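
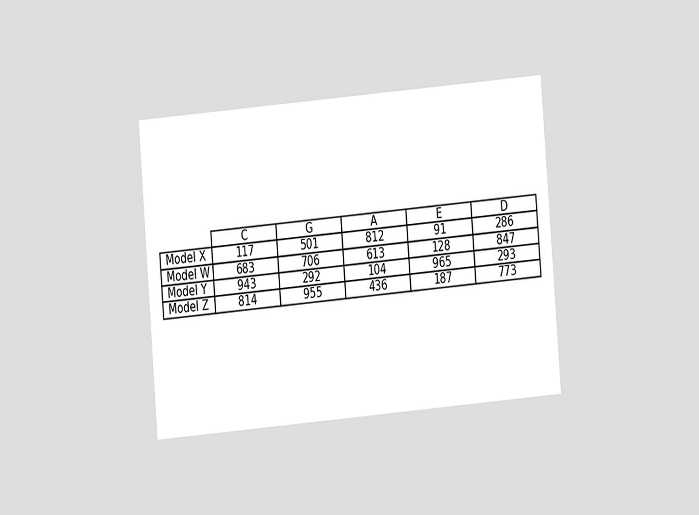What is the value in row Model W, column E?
128

The chart is tilted about 5° counter-clockwise and viewed at a slight angle. The (Model W, E) cell reads 128.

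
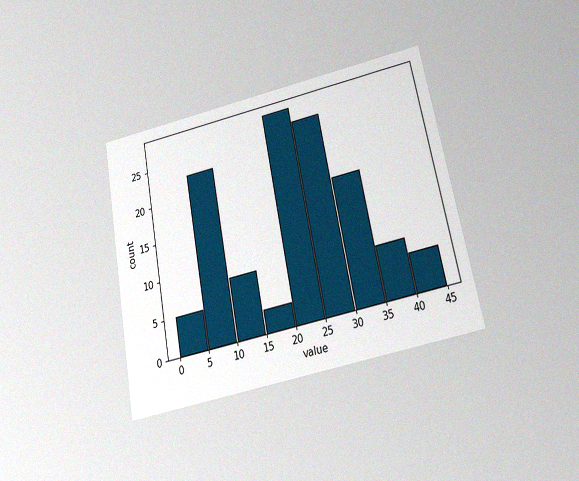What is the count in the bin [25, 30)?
26

The chart is tilted about 11° counter-clockwise and viewed slightly from below, with some photo noise. The [25, 30) bin has height 26.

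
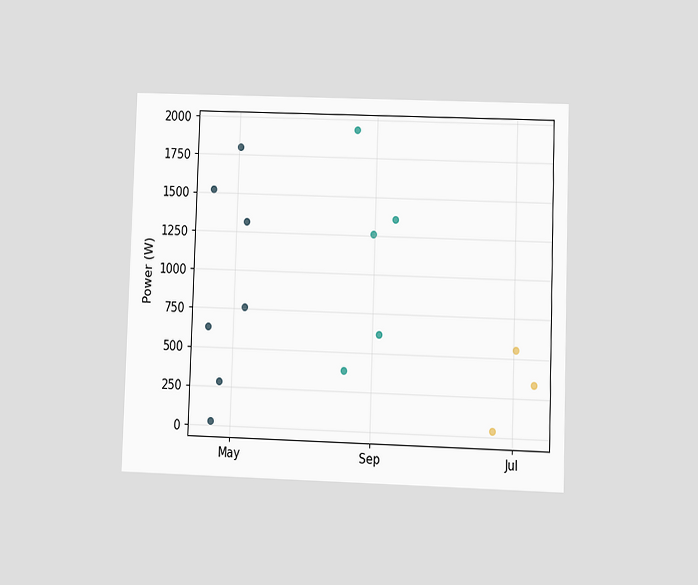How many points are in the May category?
The chart is viewed at a slight angle. Counting the markers in the May column gives 7.

7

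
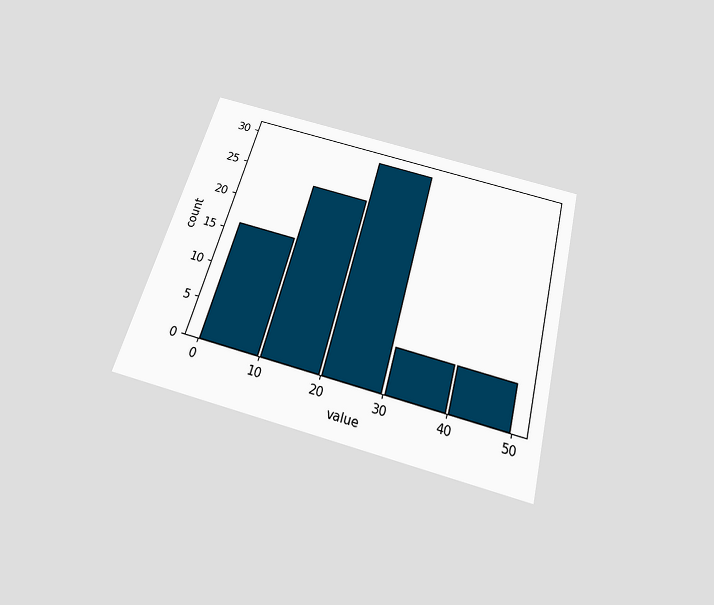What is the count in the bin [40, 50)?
6

The chart is tilted about 15° clockwise and viewed slightly from below. The [40, 50) bin has height 6.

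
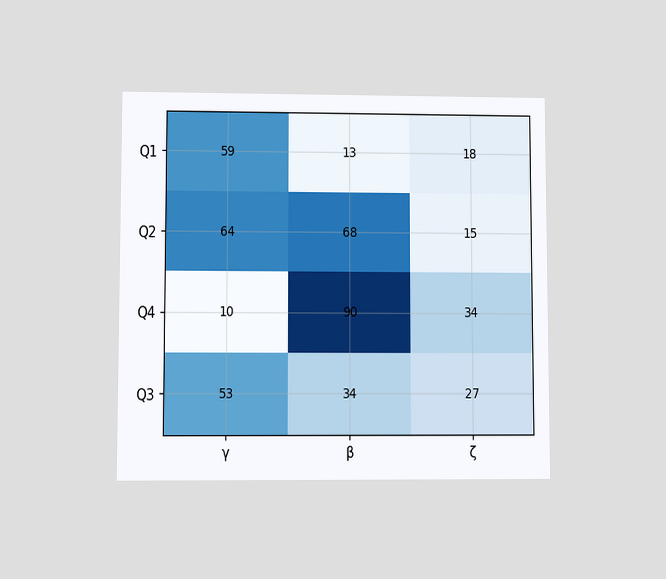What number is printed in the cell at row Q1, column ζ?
18

The chart is viewed at a slight angle. The (Q1, ζ) cell reads 18.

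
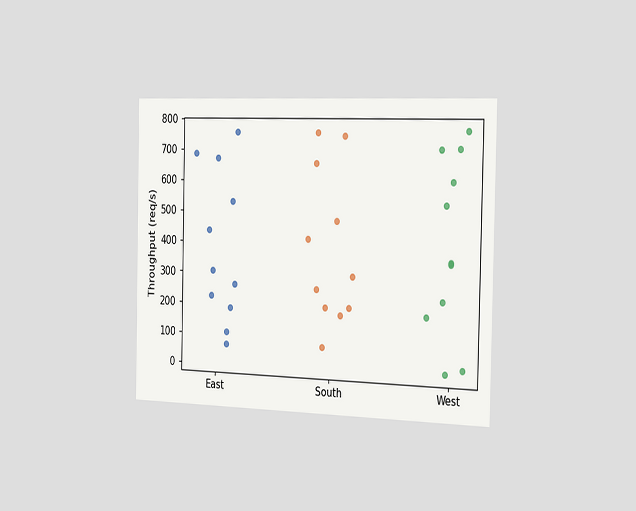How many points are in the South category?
11

The chart is viewed slightly from the right. Counting the markers in the South column gives 11.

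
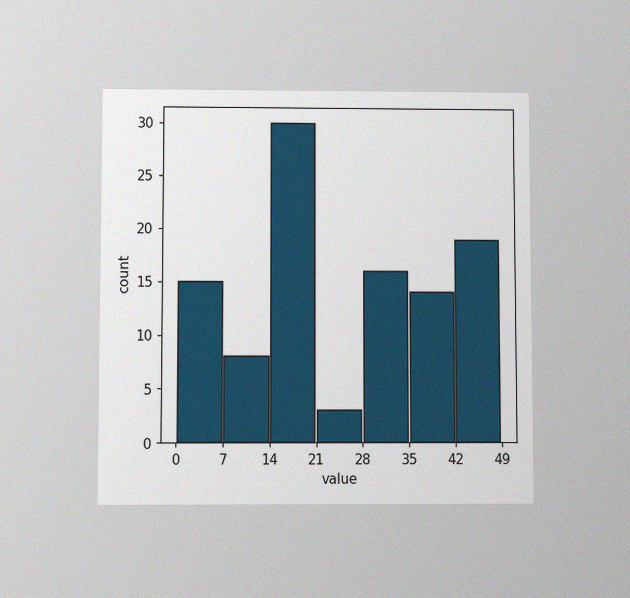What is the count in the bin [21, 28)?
The chart is viewed slightly from below, with some photo noise. The [21, 28) bin has height 3.

3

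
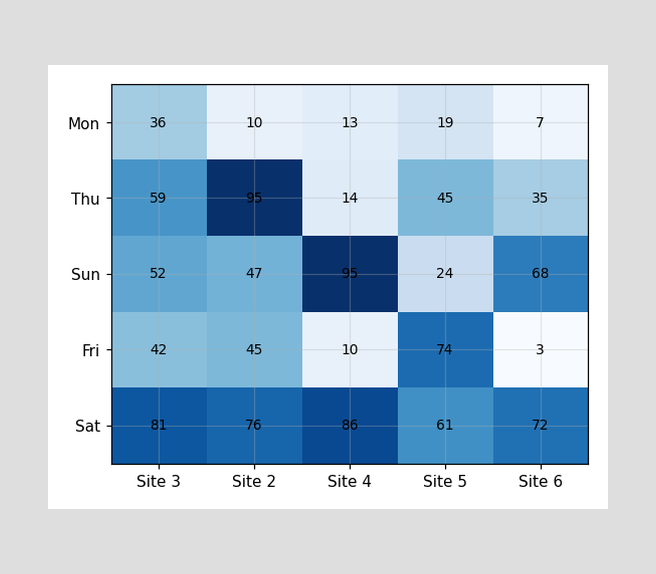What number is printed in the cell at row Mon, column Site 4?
13

The (Mon, Site 4) cell reads 13.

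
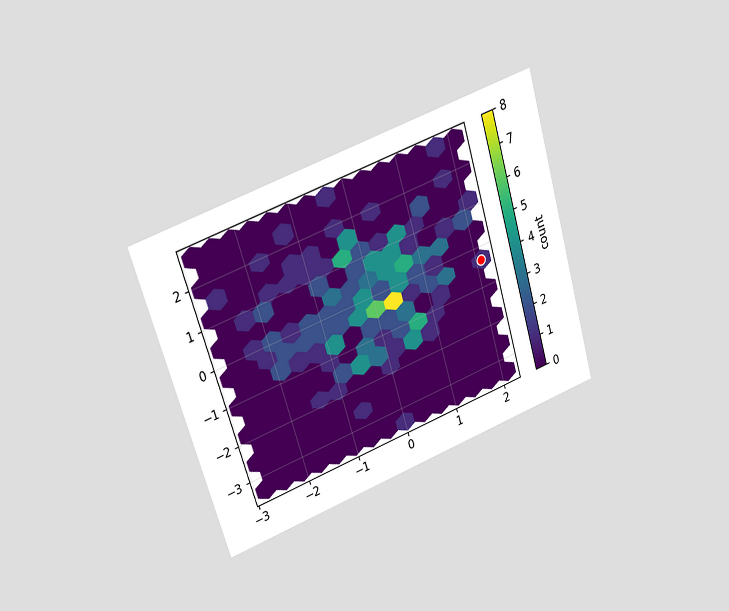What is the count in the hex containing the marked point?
The chart is tilted about 17° counter-clockwise and viewed at a slight angle. The marked hex reads 1 on the colorbar.

1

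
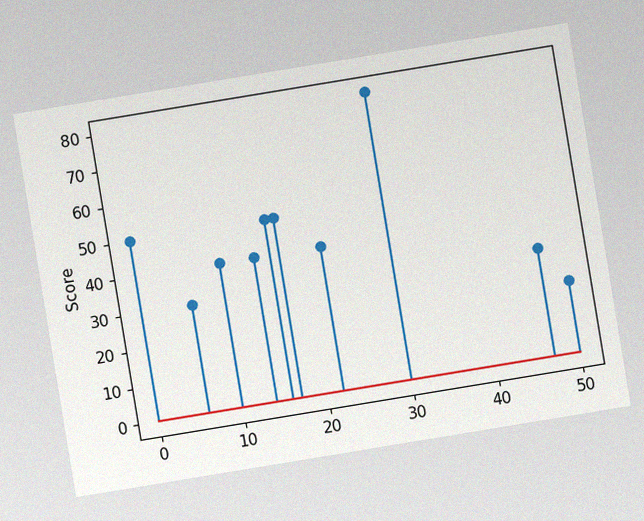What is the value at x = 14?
40

The chart is tilted about 9° counter-clockwise, with some photo noise. The stem at x=14 reaches 40.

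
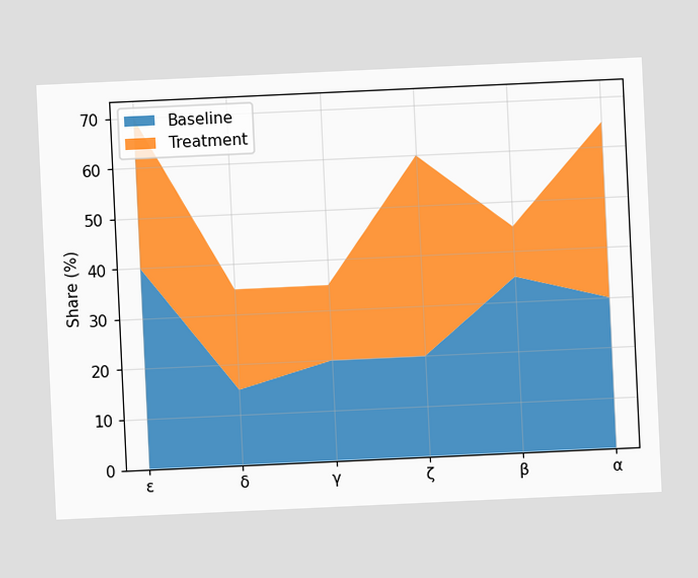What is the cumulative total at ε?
The chart is tilted about 3° counter-clockwise. The stacked total at ε reaches 70%.

70%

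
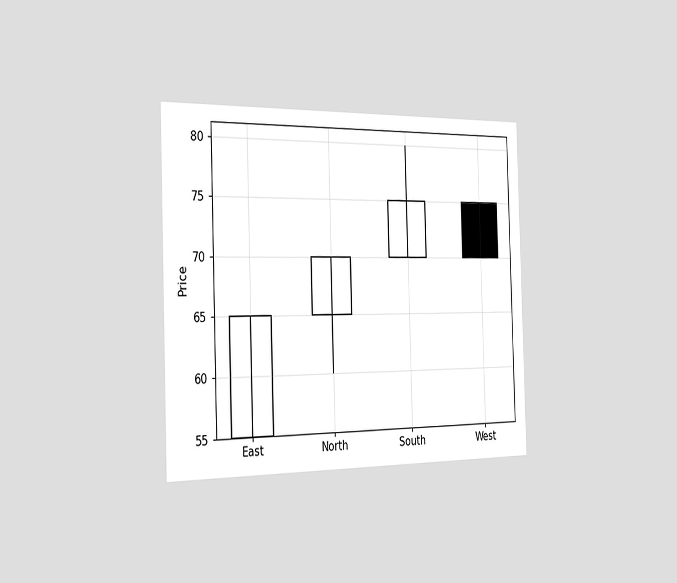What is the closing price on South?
The chart is viewed slightly from the left. The South candle closes at 75.

75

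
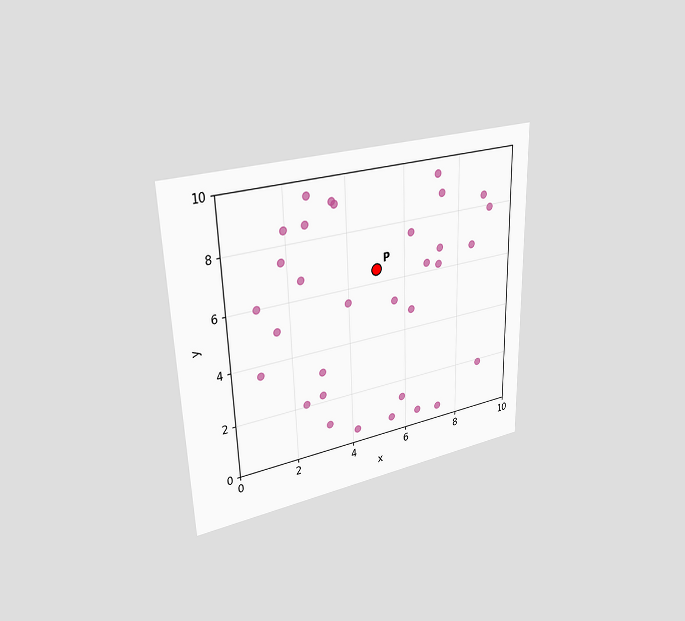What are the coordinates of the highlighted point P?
The chart is viewed at a slight angle. Following the gridlines from P to each axis, P sits at (5, 6.5).

(5, 6.5)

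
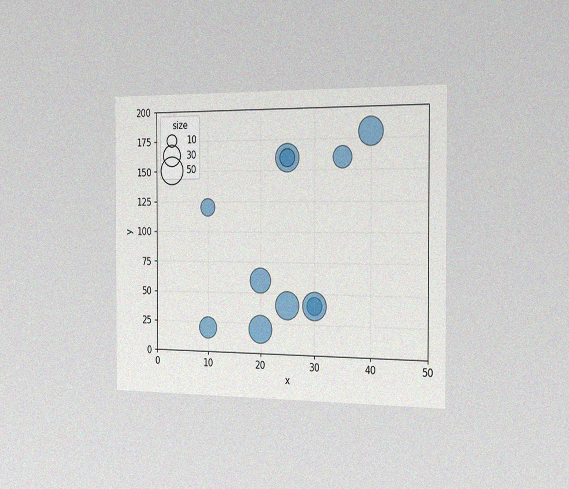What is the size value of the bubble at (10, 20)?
The chart is viewed slightly from the right, with some photo noise. Matching the bubble at (10, 20) against the size legend gives 30.

30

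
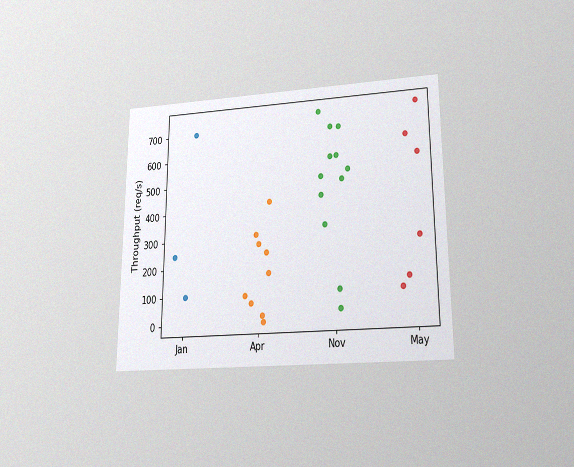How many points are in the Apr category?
9

The chart is viewed slightly from below, with some photo noise. Counting the markers in the Apr column gives 9.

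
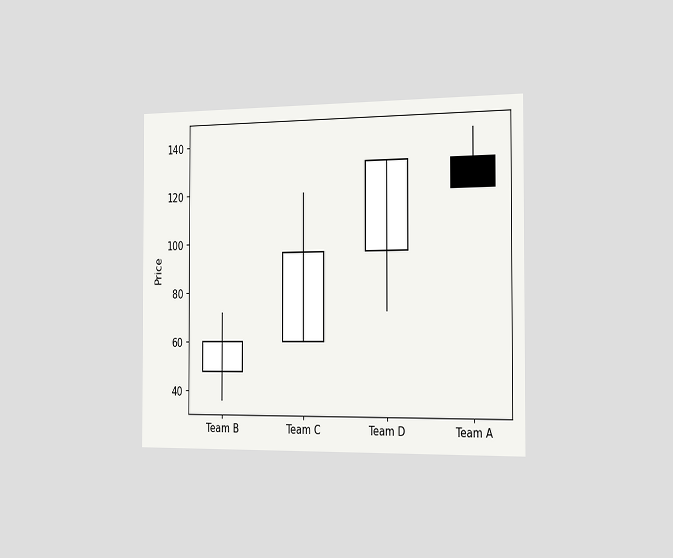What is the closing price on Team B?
60

The chart is viewed slightly from the right. The Team B candle closes at 60.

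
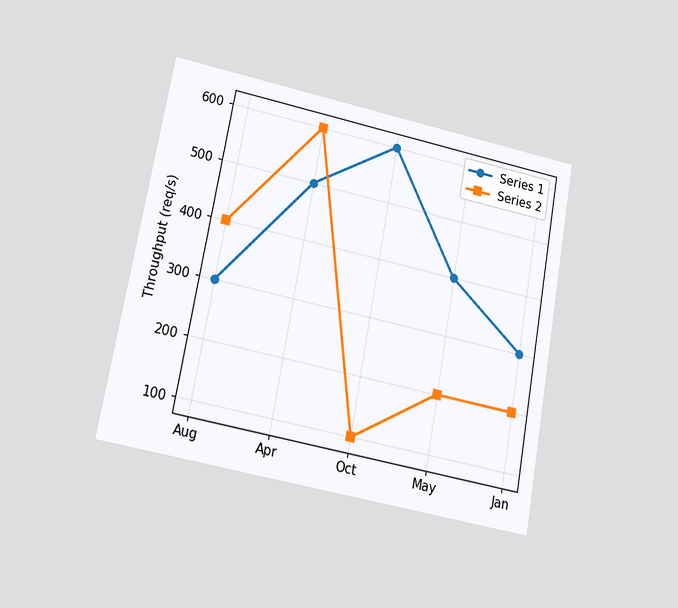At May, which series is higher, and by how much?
The chart is tilted about 10° clockwise and viewed at a slight angle. At May, Series 1 sits above the other line by 200req/s.

Series 1, by 200req/s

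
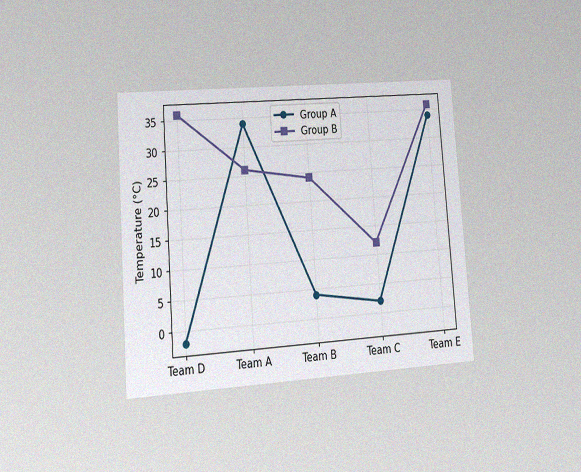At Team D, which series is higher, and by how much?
Group B, by 38°C

The chart is tilted about 4° counter-clockwise and viewed at a slight angle, with some photo noise. At Team D, Group B sits above the other line by 38°C.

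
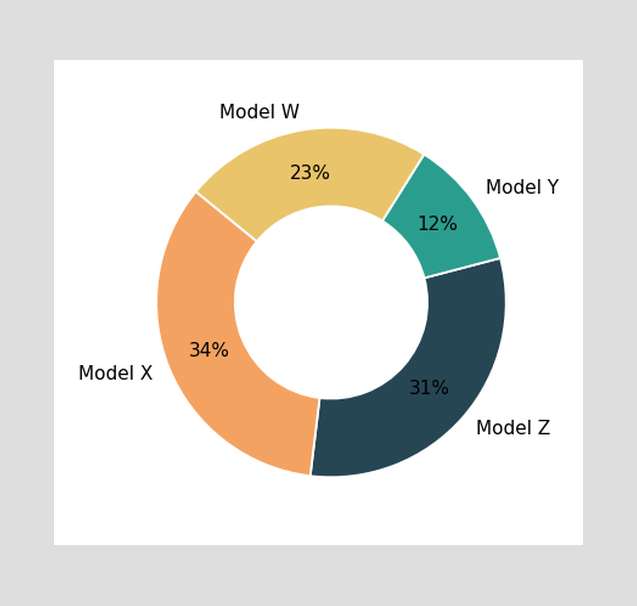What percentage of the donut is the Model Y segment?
The Model Y segment takes up 12% of the ring.

12%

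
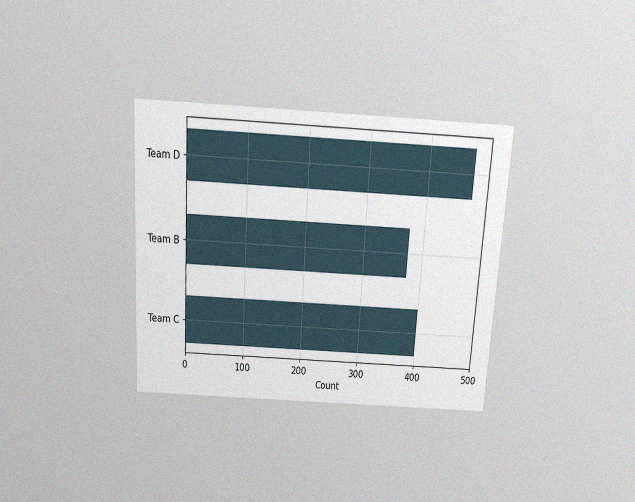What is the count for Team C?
400

The chart is tilted about 4° clockwise and viewed slightly from above, with some photo noise. Reading along the chart's x-axis, the Team C bar reaches 400.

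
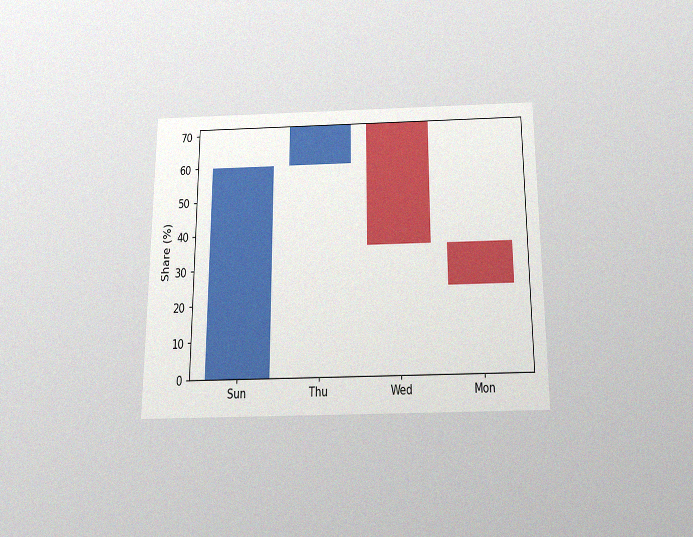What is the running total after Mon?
24%

The chart is viewed slightly from below, with some photo noise. After Mon the running total reaches 24%.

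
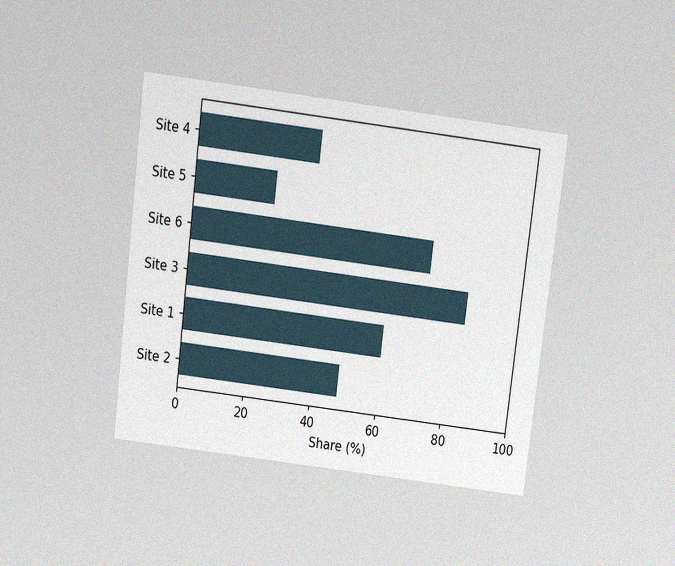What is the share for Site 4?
The chart is tilted about 7° clockwise and viewed slightly from above, with some photo noise. Reading along the chart's x-axis, the Site 4 bar reaches 36%.

36%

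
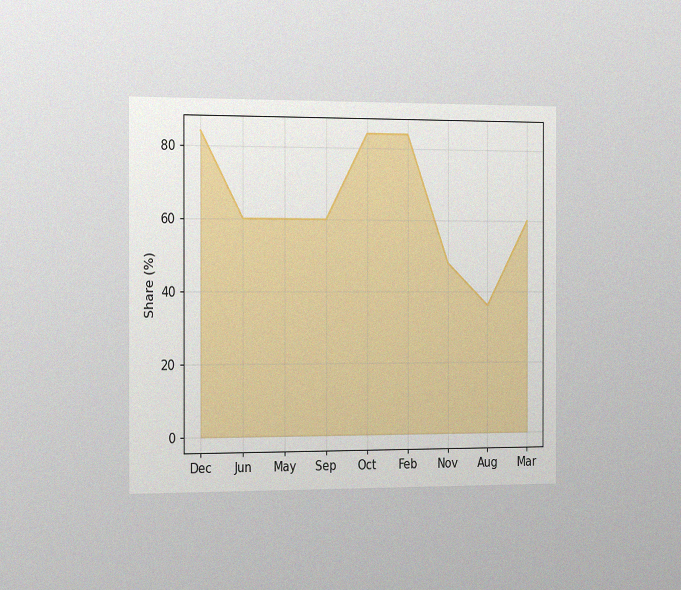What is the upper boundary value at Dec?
84%

The chart is viewed slightly from the left, with some photo noise. At Dec the upper boundary is at 84%.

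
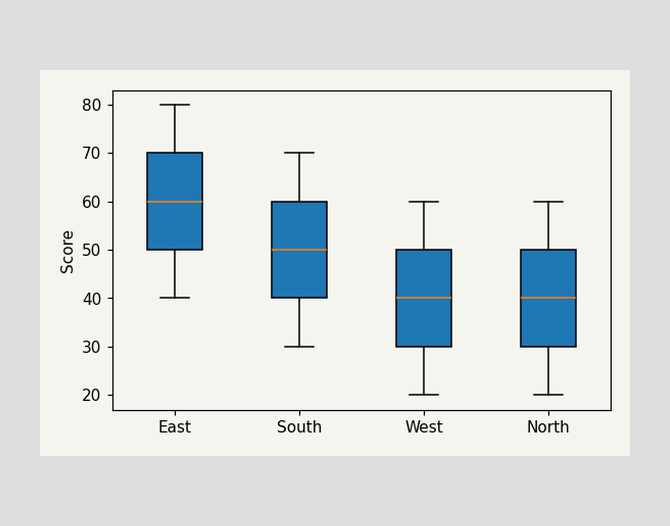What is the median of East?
The median line in the East box sits at 60.

60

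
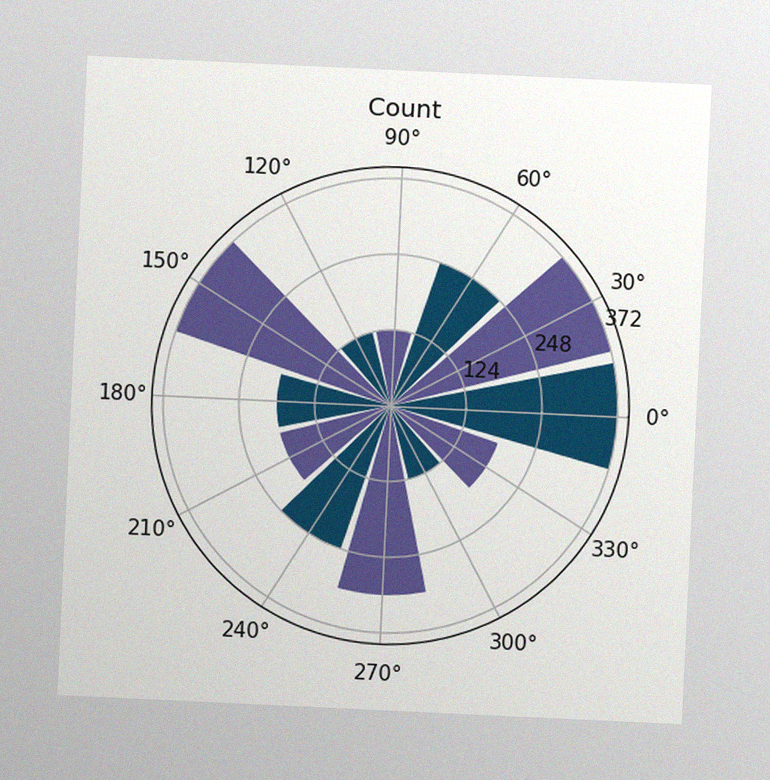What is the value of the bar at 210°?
186

The chart is tilted about 3° clockwise, with some photo noise. The bar at 210° reaches 186 on the radial axis.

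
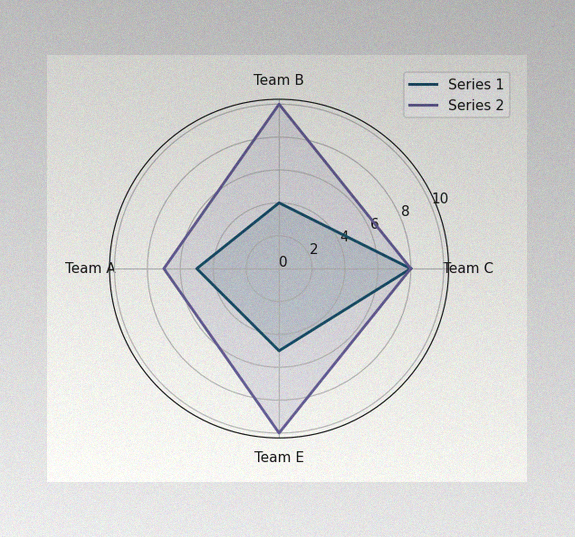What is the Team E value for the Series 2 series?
The image has some photo noise and uneven lighting. On the Team E axis, Series 2 reaches 10.

10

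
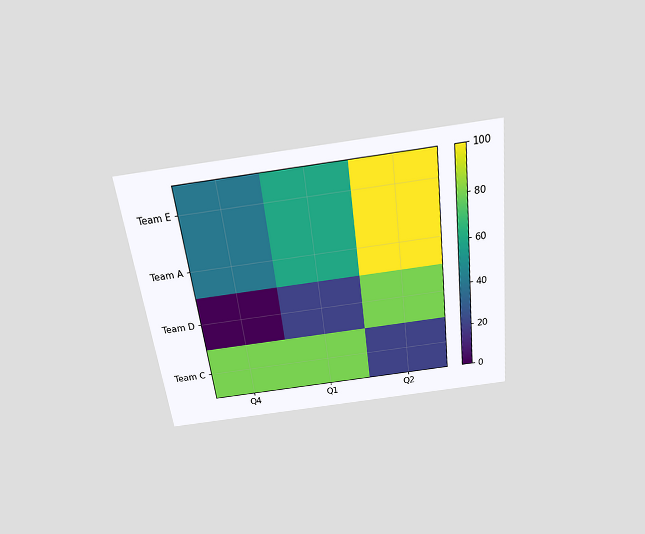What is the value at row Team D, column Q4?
The chart is tilted about 7° counter-clockwise and viewed slightly from above. Matching cell (Team D, Q4) against the colorbar gives 0.

0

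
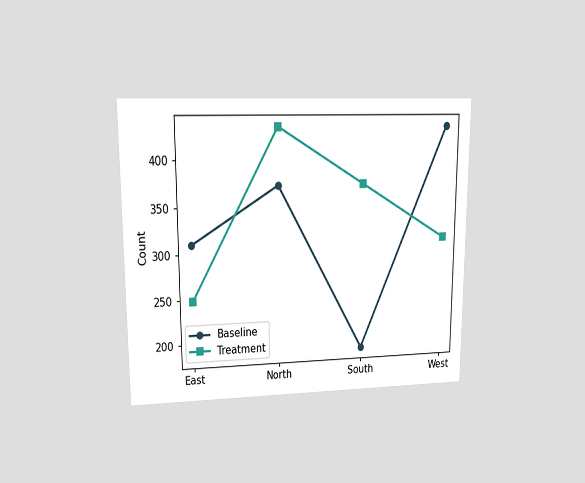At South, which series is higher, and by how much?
Treatment, by 186

The chart is viewed at a slight angle. At South, Treatment sits above the other line by 186.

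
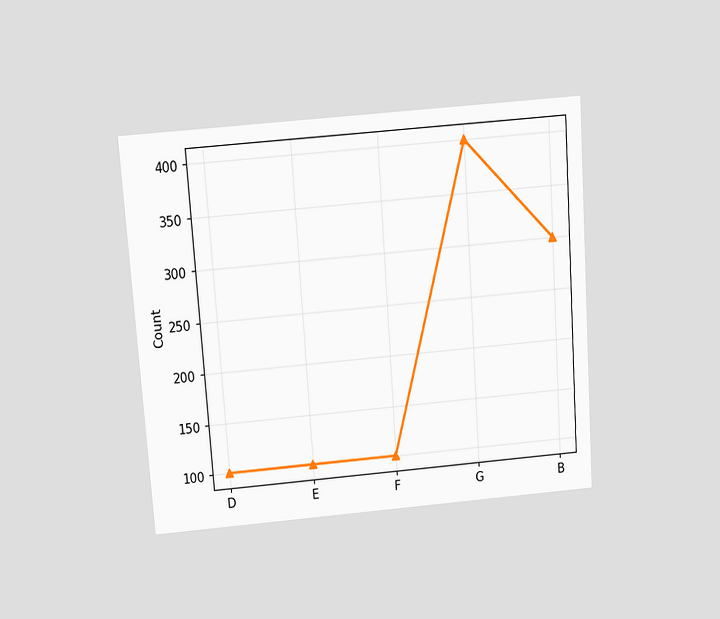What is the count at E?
The chart is tilted about 4° counter-clockwise and viewed slightly from above. At E, the line is at 100.

100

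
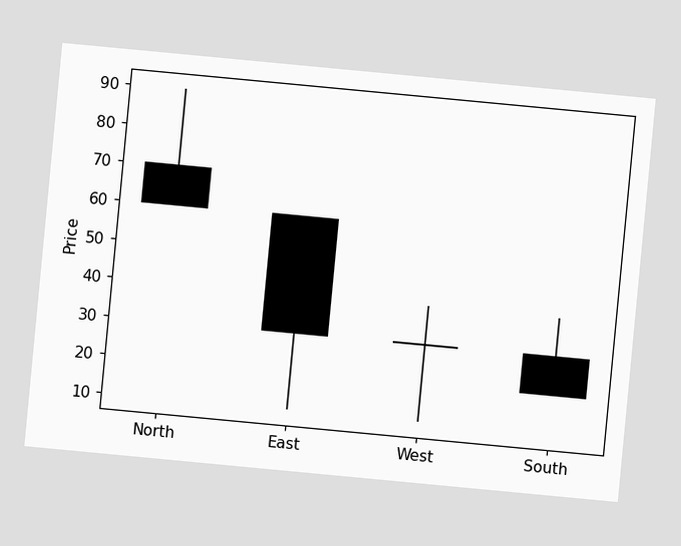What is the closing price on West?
The chart is tilted about 5° clockwise. The West candle closes at 30.

30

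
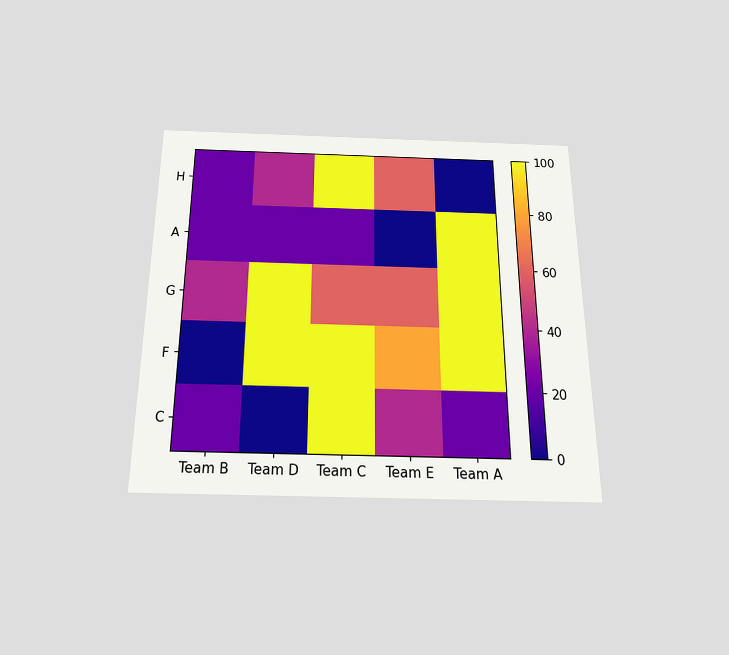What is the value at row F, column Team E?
80

The chart is viewed slightly from below. Matching cell (F, Team E) against the colorbar gives 80.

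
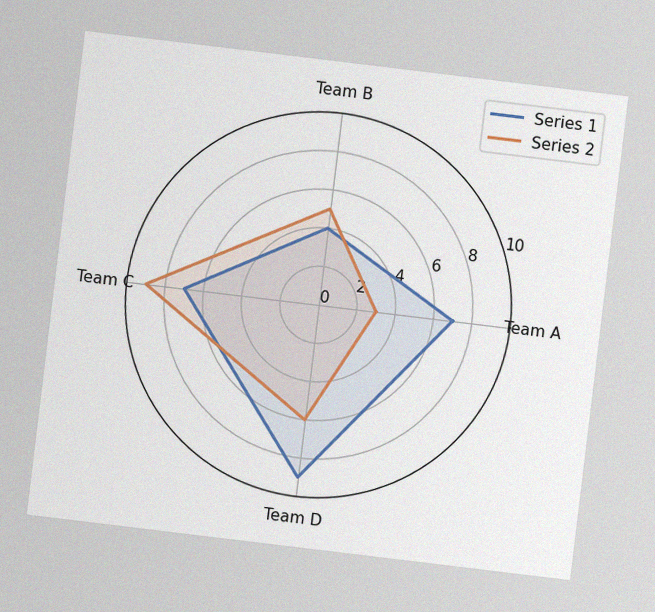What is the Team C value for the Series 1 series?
The chart is tilted about 7° clockwise, with some photo noise. On the Team C axis, Series 1 reaches 7.

7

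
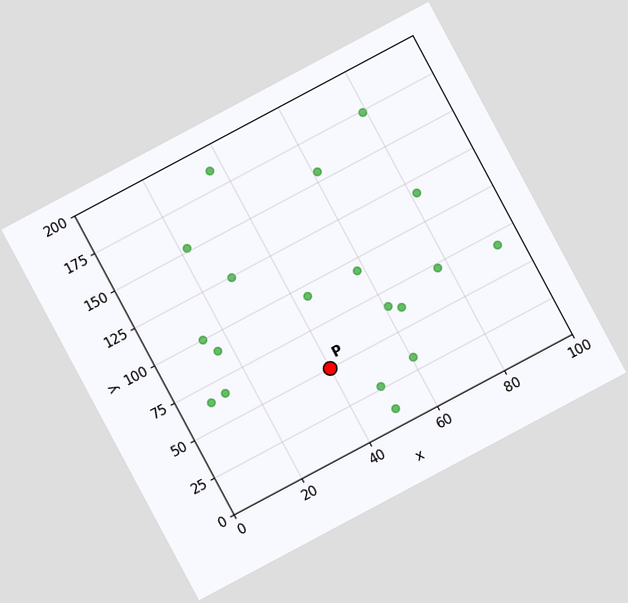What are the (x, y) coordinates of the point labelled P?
(40, 50)

The chart is tilted about 28° counter-clockwise. Following the gridlines from P to each axis, P sits at (40, 50).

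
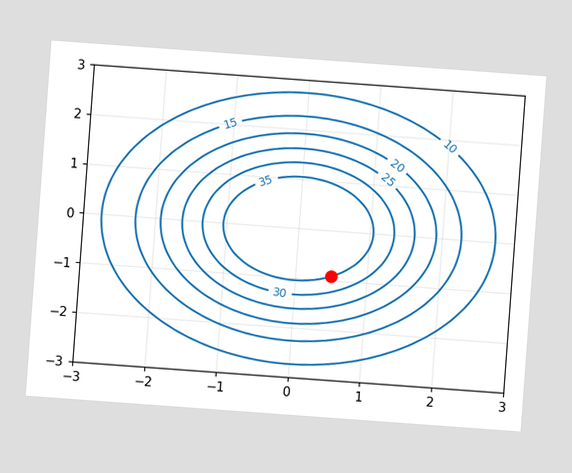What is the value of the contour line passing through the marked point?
35

The chart is tilted about 4° clockwise. The marked point sits on the contour labelled 35.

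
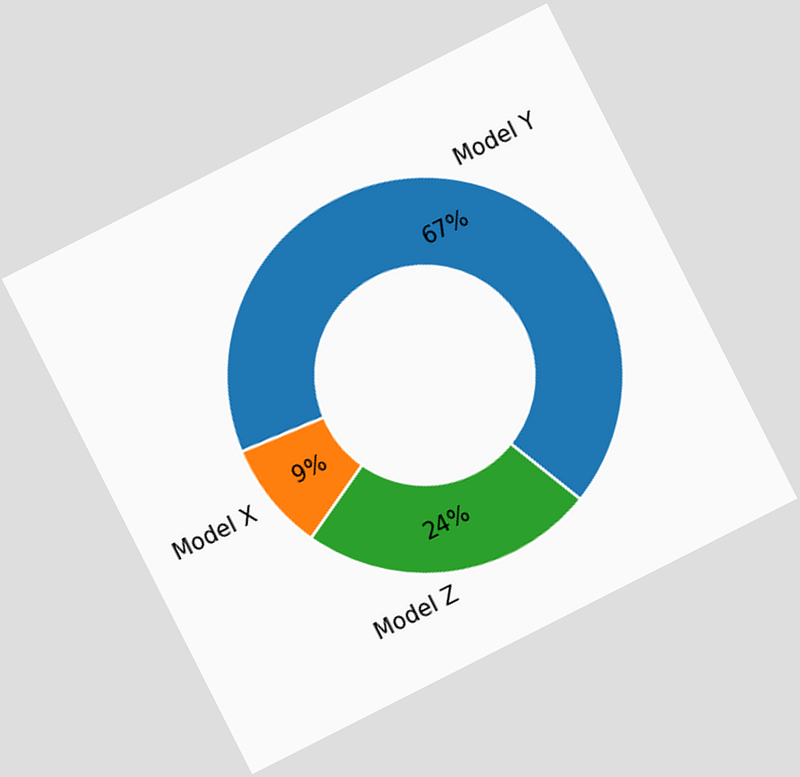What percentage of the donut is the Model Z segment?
24%

The chart is tilted about 27° counter-clockwise. The Model Z segment takes up 24% of the ring.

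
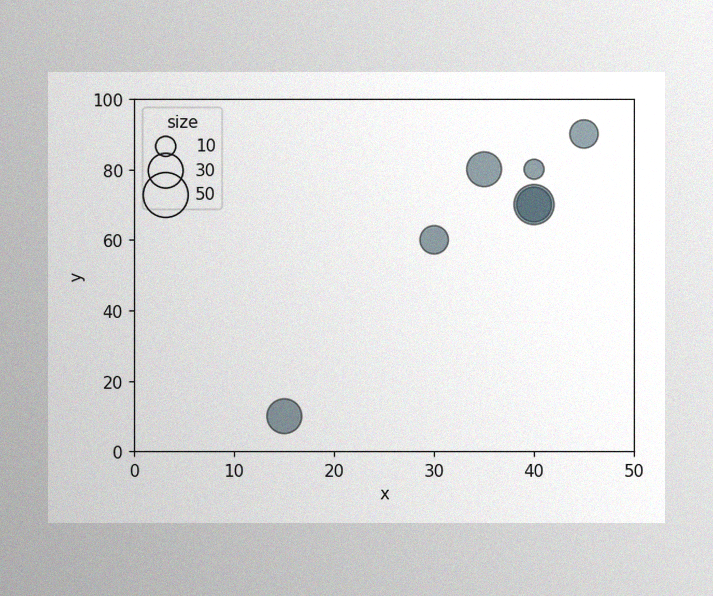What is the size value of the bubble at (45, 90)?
20

The image has some photo noise and uneven lighting. Matching the bubble at (45, 90) against the size legend gives 20.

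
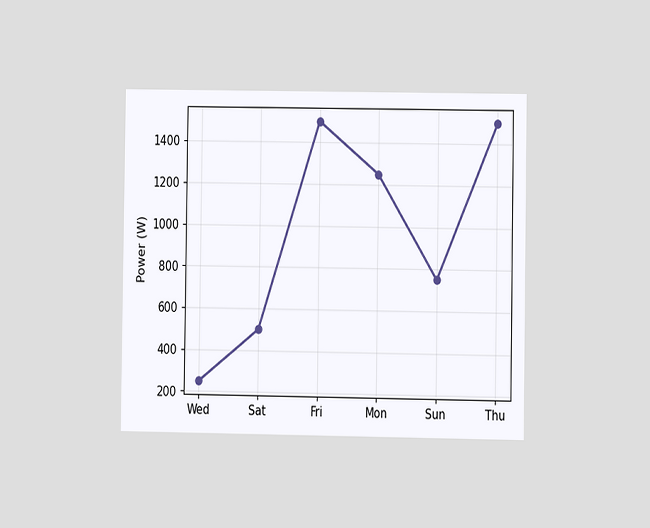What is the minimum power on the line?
The chart is viewed at a slight angle. The lowest point is at Wed, and reading across to the y-axis gives 250W.

250W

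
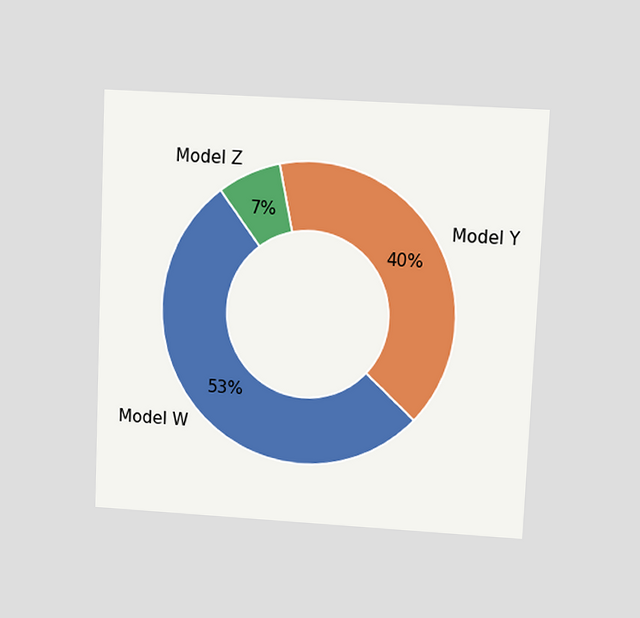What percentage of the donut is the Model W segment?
53%

The chart is tilted about 3° clockwise and viewed at a slight angle. The Model W segment takes up 53% of the ring.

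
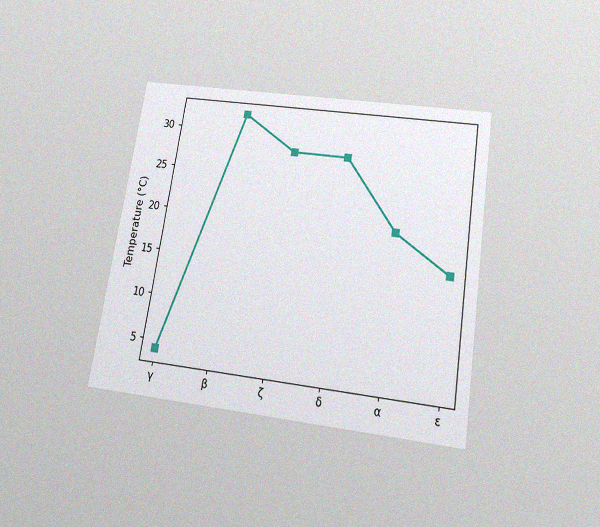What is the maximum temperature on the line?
The chart is tilted about 9° clockwise and viewed slightly from below, with some photo noise. The highest point is at β, and reading across to the y-axis gives 32°C.

32°C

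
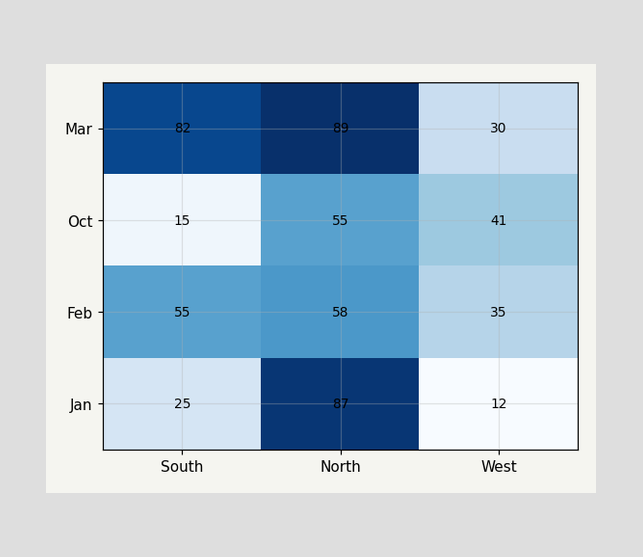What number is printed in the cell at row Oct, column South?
15

The (Oct, South) cell reads 15.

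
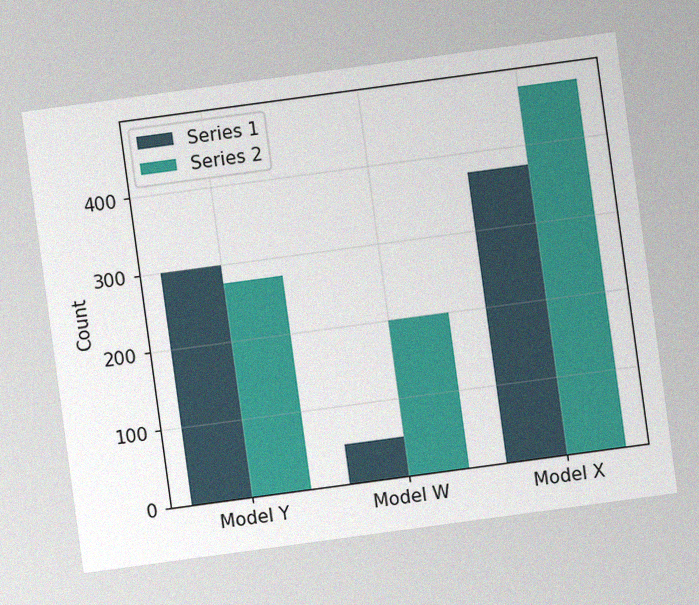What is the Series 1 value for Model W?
50

The chart is tilted about 8° counter-clockwise, with some photo noise. The Series 1 bar at Model W reaches 50 on the y-axis.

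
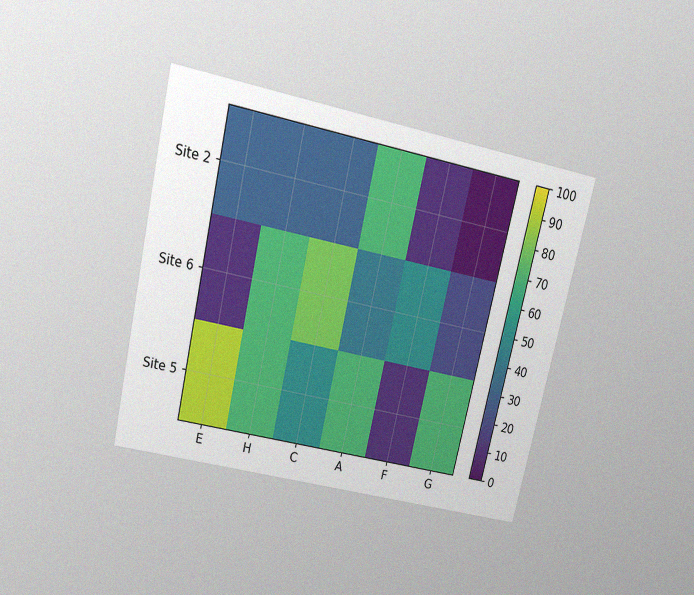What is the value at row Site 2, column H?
The chart is tilted about 13° clockwise and viewed slightly from above, with some photo noise. Matching cell (Site 2, H) against the colorbar gives 30.

30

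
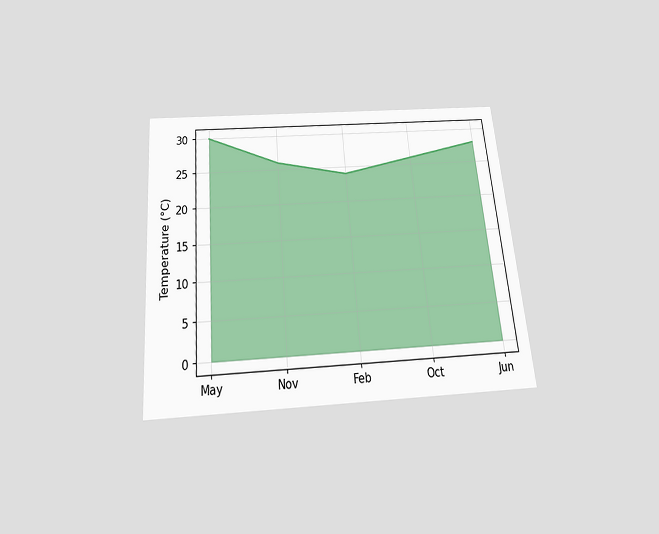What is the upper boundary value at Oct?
The chart is tilted about 5° counter-clockwise and viewed slightly from below. At Oct the upper boundary is at 26°C.

26°C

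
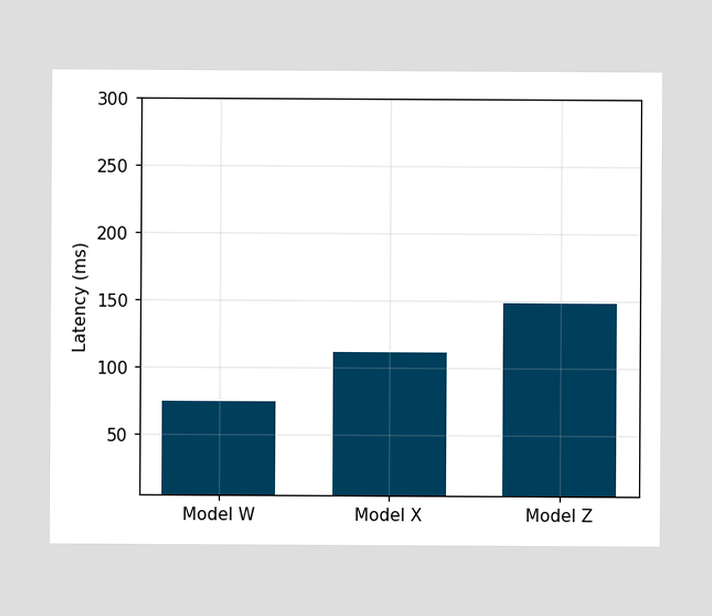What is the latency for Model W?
Reading along the chart's y-axis, the Model W bar reaches 74ms.

74ms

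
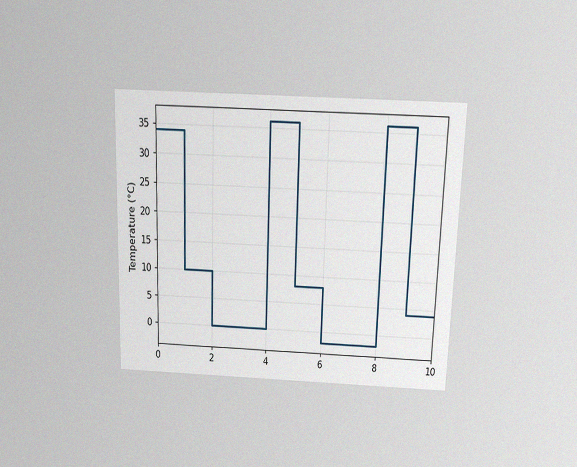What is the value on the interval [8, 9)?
The chart is viewed slightly from above, with some photo noise. On [8, 9) the step sits at 36°C.

36°C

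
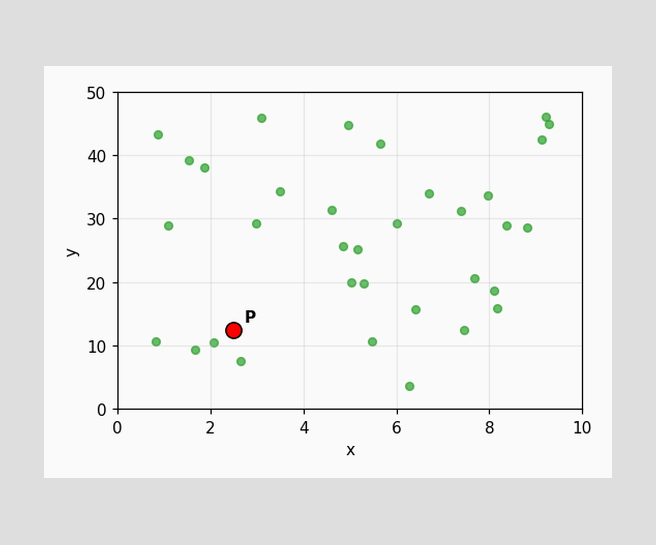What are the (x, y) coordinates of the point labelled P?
(2.5, 12.5)

Following the gridlines from P to each axis, P sits at (2.5, 12.5).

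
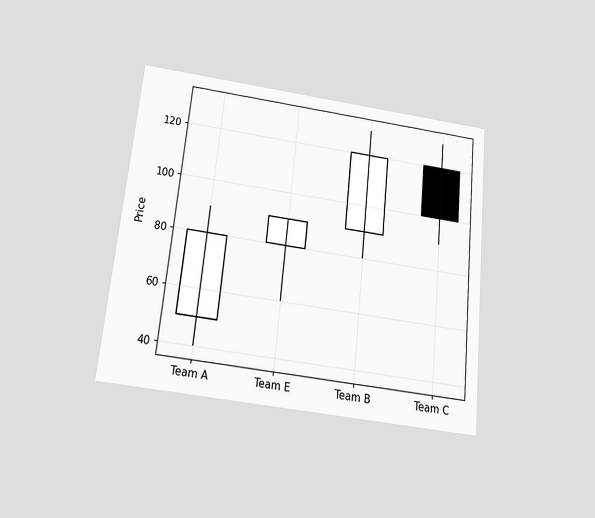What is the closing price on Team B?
The chart is tilted about 6° clockwise and viewed slightly from below. The Team B candle closes at 120.

120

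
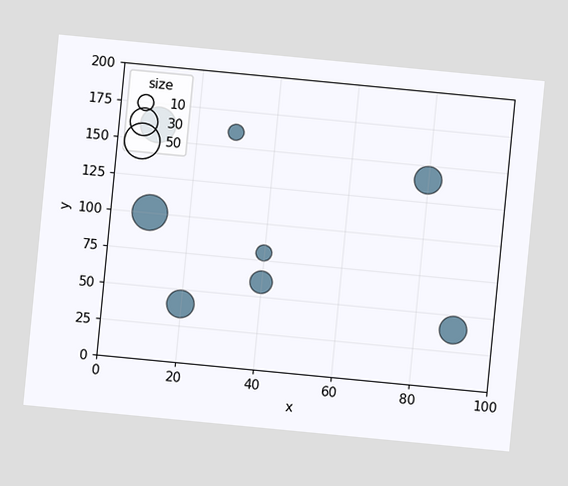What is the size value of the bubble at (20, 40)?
30

The chart is tilted about 5° clockwise. Matching the bubble at (20, 40) against the size legend gives 30.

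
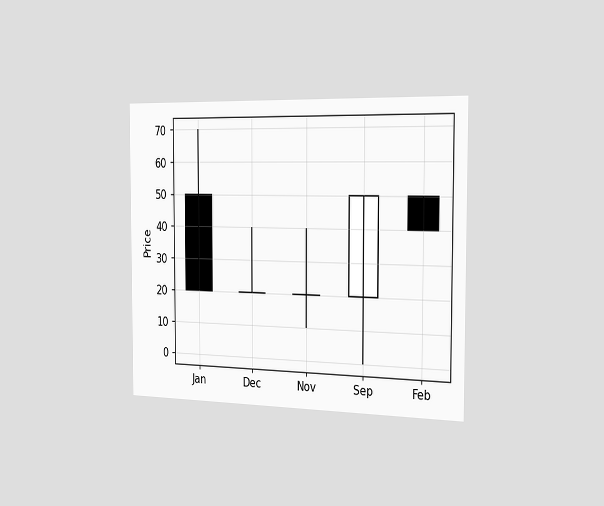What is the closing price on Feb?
The chart is viewed slightly from the right. The Feb candle closes at 40.

40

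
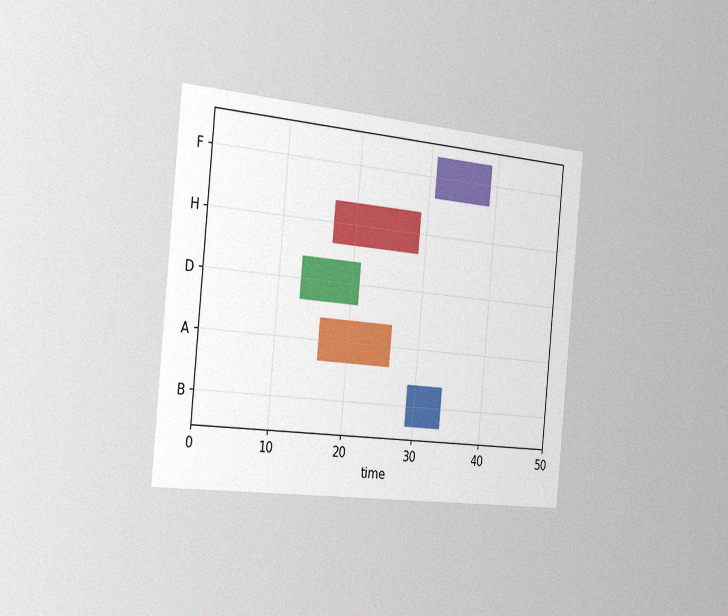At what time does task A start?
The chart is tilted about 5° clockwise and viewed slightly from the left, with some photo noise. The A bar begins at t=16.

16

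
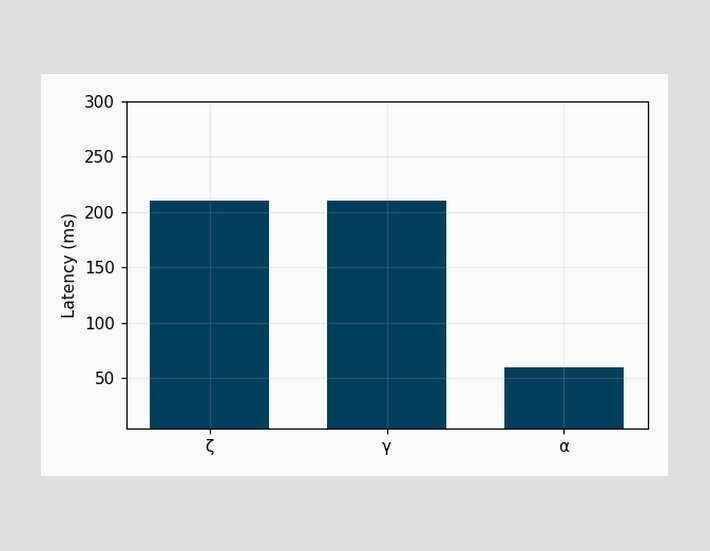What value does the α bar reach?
Reading along the chart's y-axis, the α bar reaches 60ms.

60ms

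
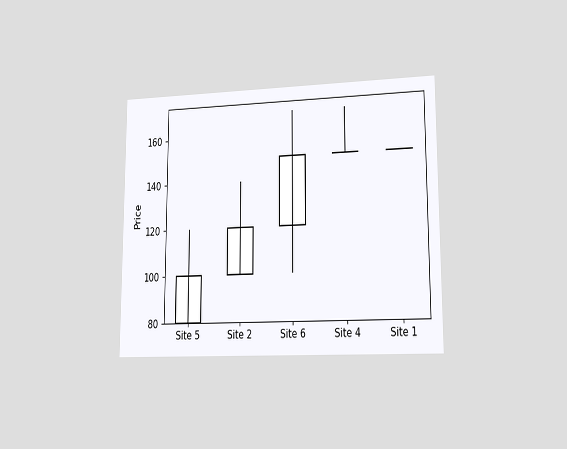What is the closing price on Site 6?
150

The chart is viewed slightly from the right. The Site 6 candle closes at 150.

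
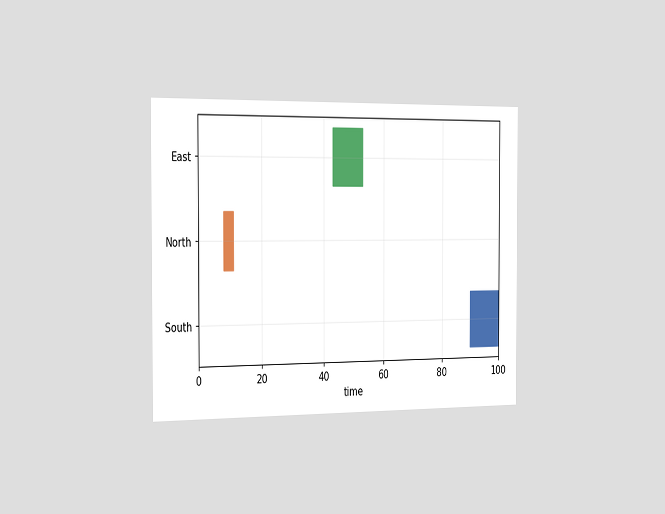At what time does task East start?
The chart is viewed slightly from the left. The East bar begins at t=43.

43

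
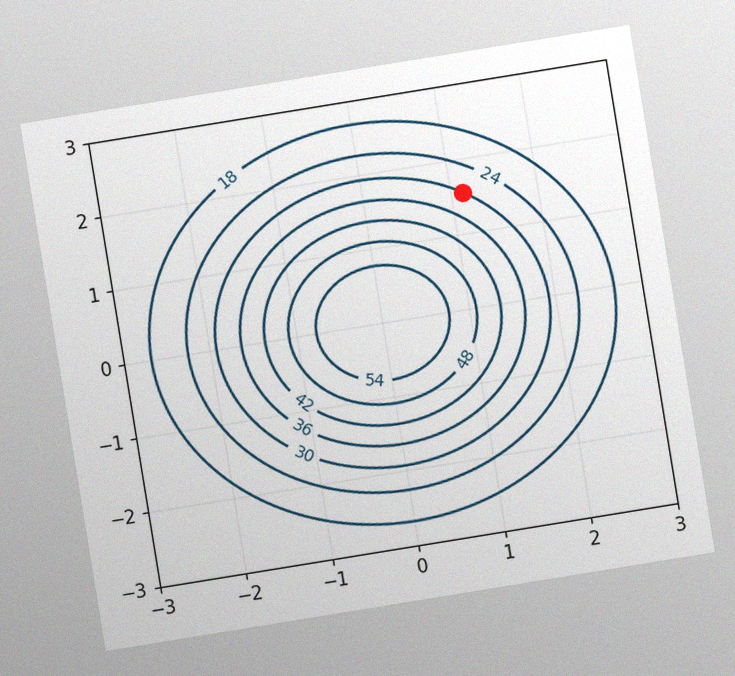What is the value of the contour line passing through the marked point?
30

The chart is tilted about 9° counter-clockwise, with some photo noise. The marked point sits on the contour labelled 30.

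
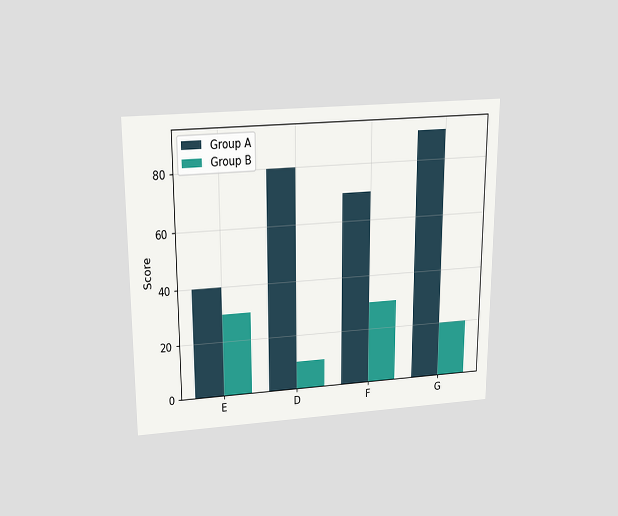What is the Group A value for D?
80

The chart is viewed slightly from above. The Group A bar at D reaches 80 on the y-axis.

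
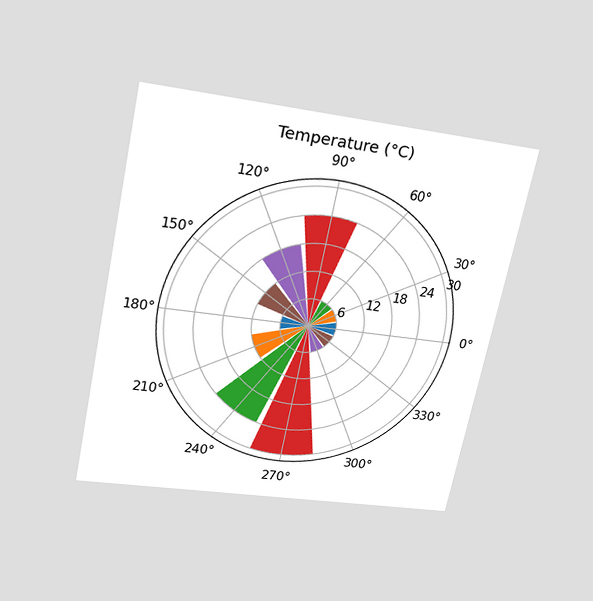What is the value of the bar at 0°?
The chart is tilted about 12° clockwise and viewed slightly from above. The bar at 0° reaches 6°C on the radial axis.

6°C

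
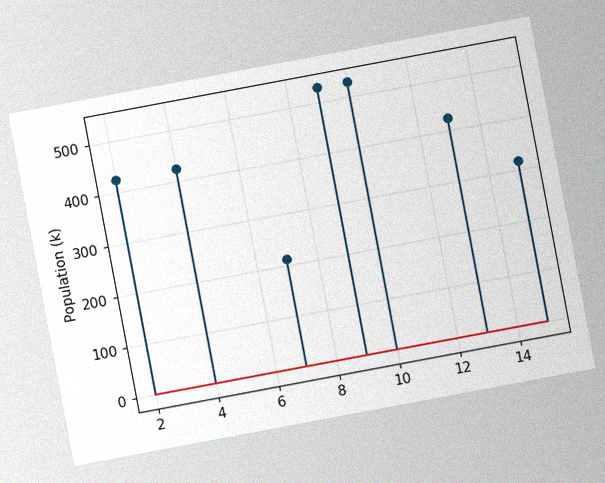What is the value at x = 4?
424k

The chart is tilted about 11° counter-clockwise, with some photo noise. The stem at x=4 reaches 424k.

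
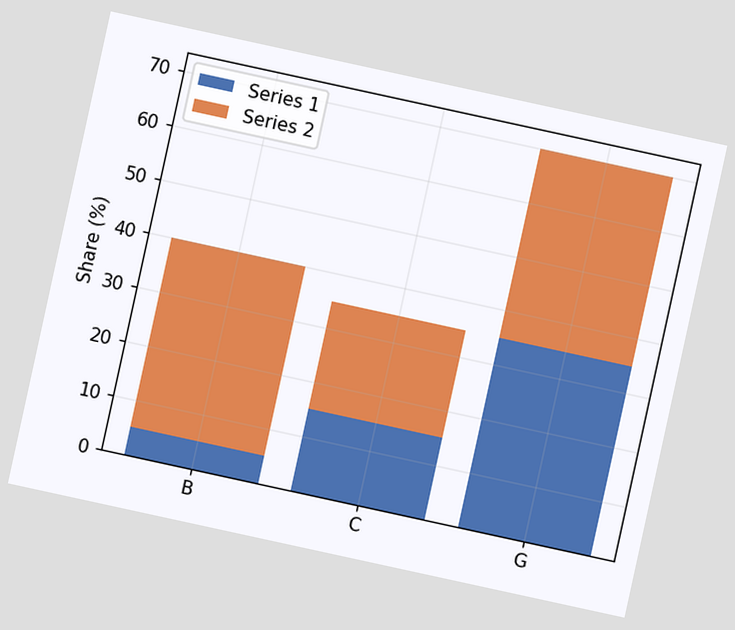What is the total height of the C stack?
35%

The chart is tilted about 12° clockwise. The C stack's top reaches 35% on the y-axis.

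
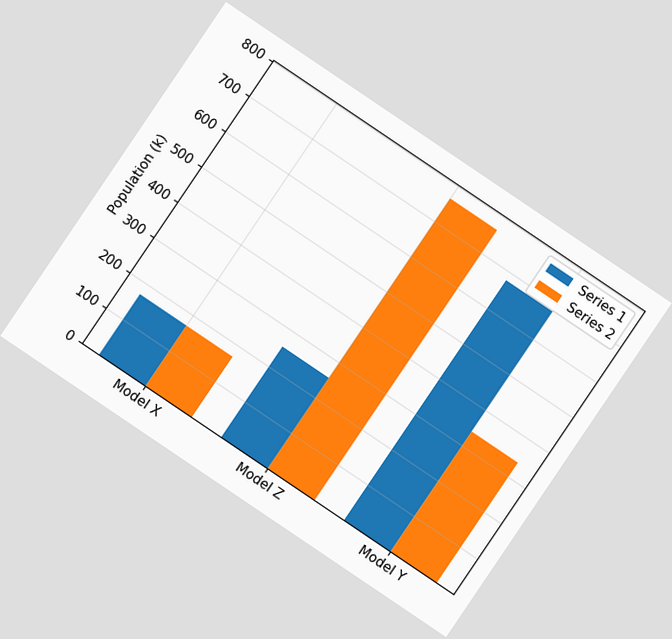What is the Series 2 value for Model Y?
340k

The chart is tilted about 34° clockwise. The Series 2 bar at Model Y reaches 340k on the y-axis.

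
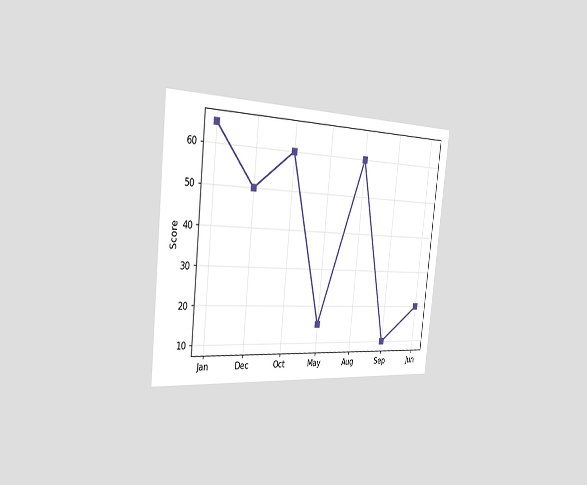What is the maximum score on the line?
65

The chart is tilted about 6° clockwise and viewed slightly from the left. The highest point is at Jan, and reading across to the y-axis gives 65.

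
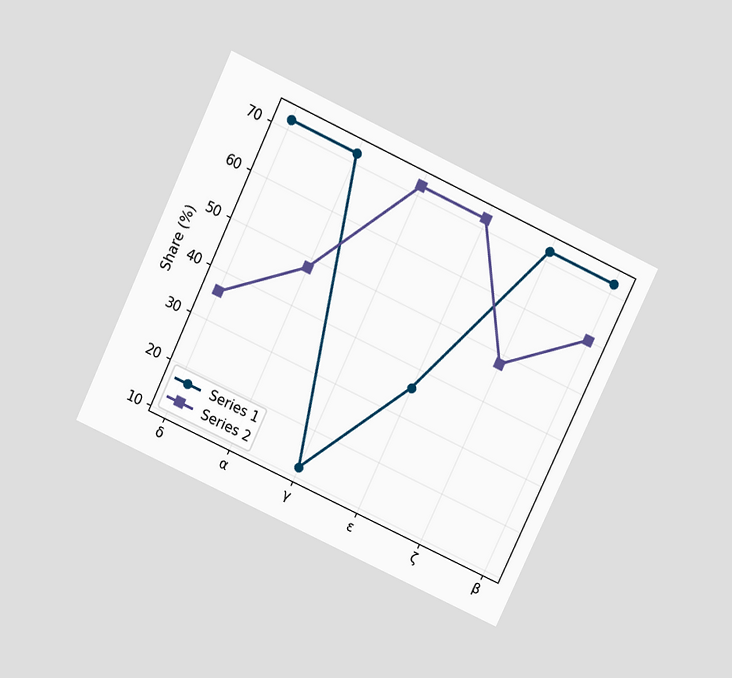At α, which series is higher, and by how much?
The chart is tilted about 25° clockwise and viewed slightly from above. At α, Series 1 sits above the other line by 24%.

Series 1, by 24%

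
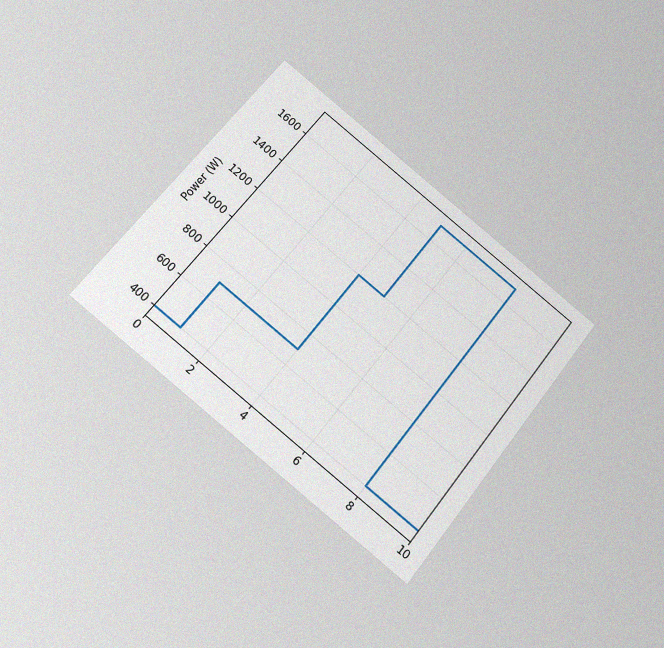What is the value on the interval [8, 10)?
The chart is tilted about 38° clockwise and viewed slightly from below, with some photo noise. On [8, 10) the step sits at 400W.

400W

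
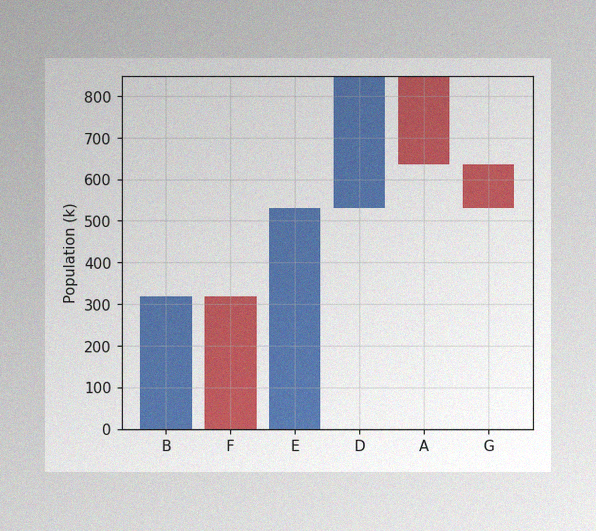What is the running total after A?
636k

The image has some photo noise and uneven lighting. After A the running total reaches 636k.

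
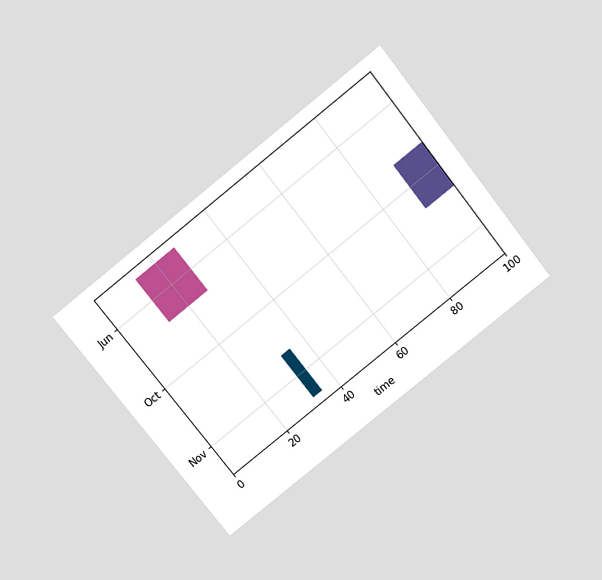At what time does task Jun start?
13

The chart is tilted about 38° counter-clockwise and viewed slightly from above. The Jun bar begins at t=13.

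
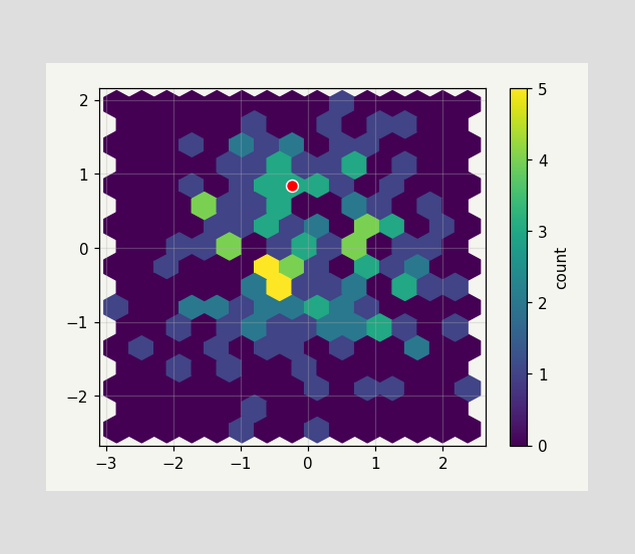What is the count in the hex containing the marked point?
The marked hex reads 3 on the colorbar.

3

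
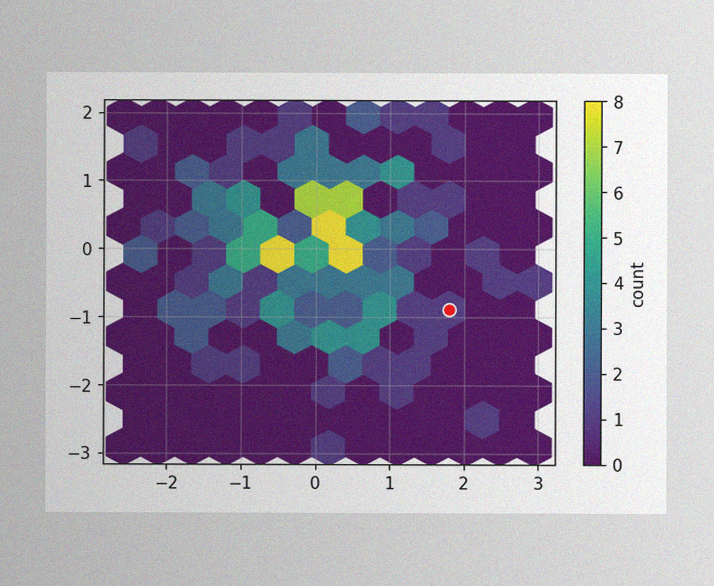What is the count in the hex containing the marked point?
The image has some photo noise and uneven lighting. The marked hex reads 1 on the colorbar.

1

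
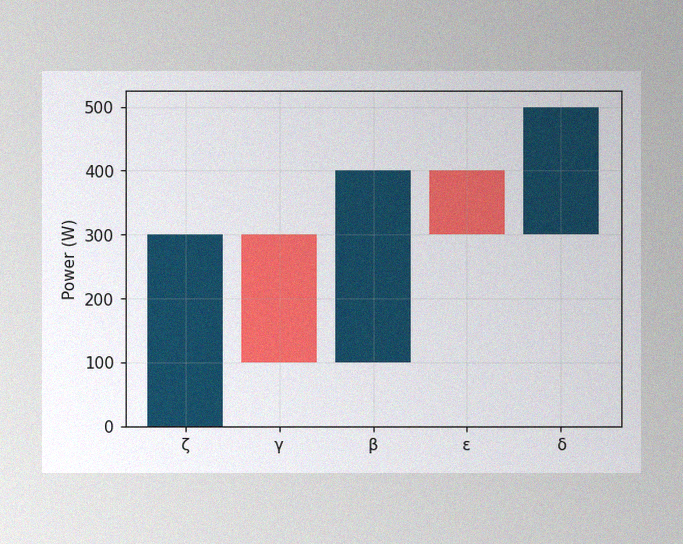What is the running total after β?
400W

The image has some photo noise and uneven lighting. After β the running total reaches 400W.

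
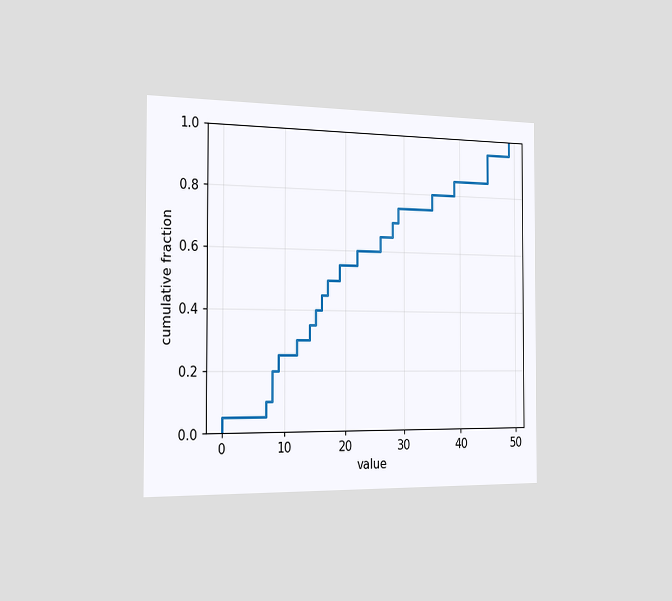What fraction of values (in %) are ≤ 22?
60%

The chart is viewed slightly from the left. At x=22 the ECDF step is at 60%.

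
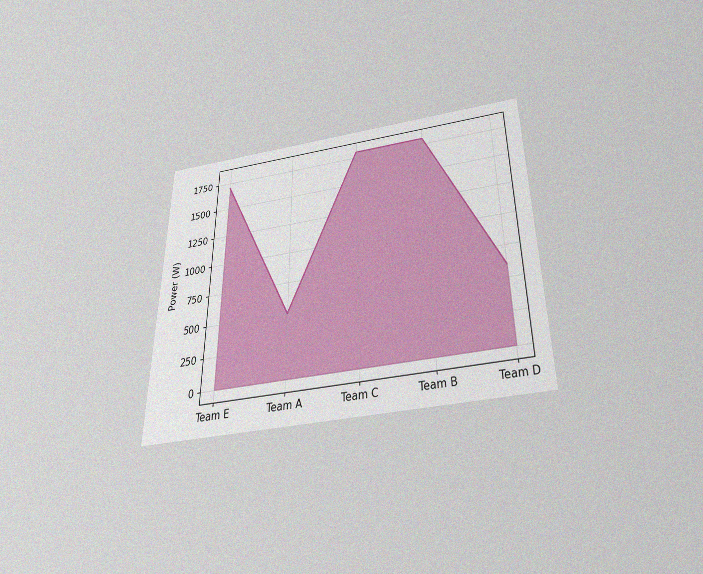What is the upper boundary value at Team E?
1700W

The chart is viewed slightly from below, with some photo noise. At Team E the upper boundary is at 1700W.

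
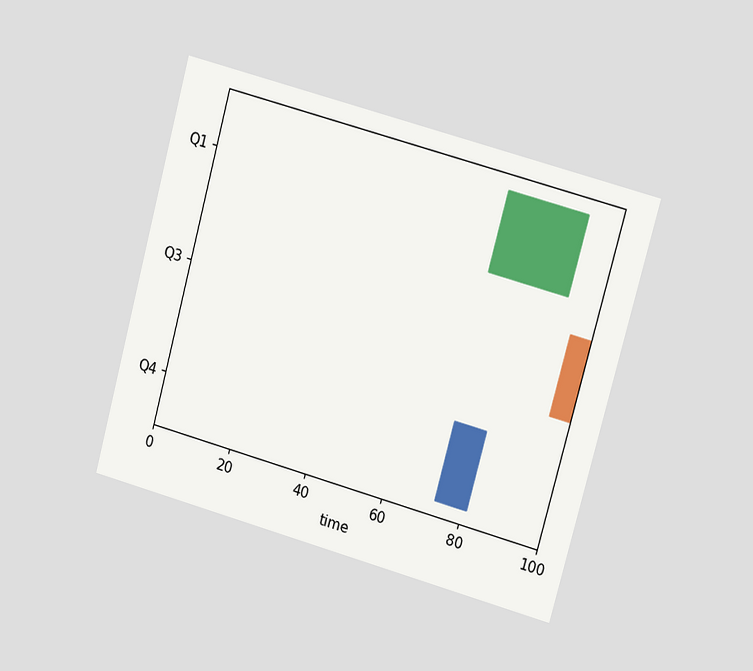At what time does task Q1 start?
The chart is tilted about 15° clockwise and viewed at a slight angle. The Q1 bar begins at t=72.

72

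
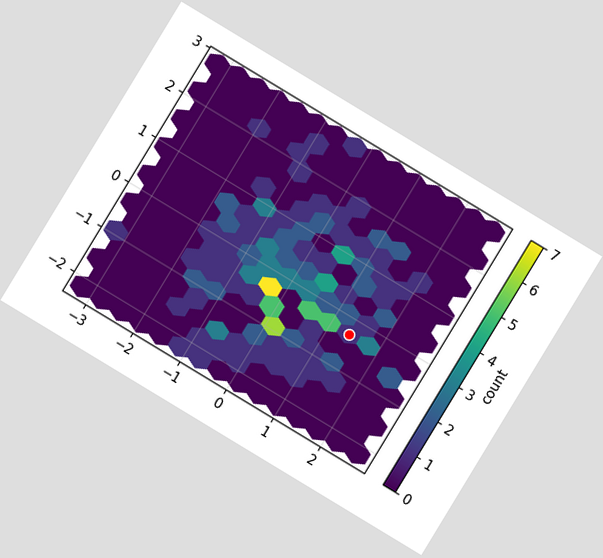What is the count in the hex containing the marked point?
1

The chart is tilted about 31° clockwise. The marked hex reads 1 on the colorbar.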